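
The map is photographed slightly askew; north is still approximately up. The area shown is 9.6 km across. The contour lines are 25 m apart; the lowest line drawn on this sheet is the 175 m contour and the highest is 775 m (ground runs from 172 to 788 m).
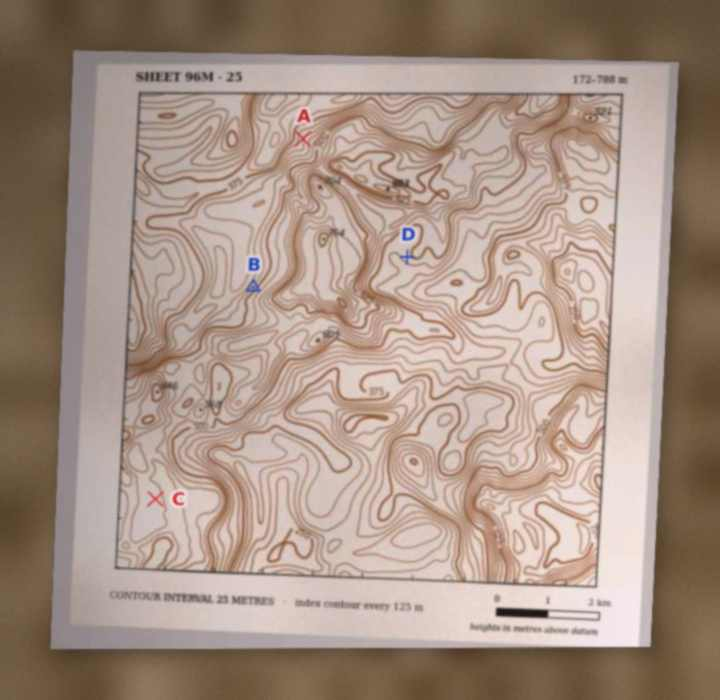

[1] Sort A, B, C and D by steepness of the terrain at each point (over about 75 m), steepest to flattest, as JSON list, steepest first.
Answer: ["B", "A", "D", "C"]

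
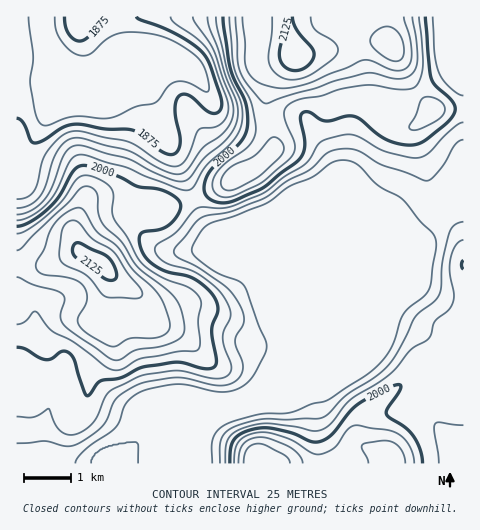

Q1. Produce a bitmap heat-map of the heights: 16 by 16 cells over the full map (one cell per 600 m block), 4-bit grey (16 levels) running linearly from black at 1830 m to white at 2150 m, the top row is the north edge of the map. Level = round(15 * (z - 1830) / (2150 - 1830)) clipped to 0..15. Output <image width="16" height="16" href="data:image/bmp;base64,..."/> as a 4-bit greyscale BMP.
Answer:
<image width="16" height="16" href="data:image/bmp;base64,Qk32AAAAAAAAAHYAAAAoAAAAEAAAABAAAAABAAQAAAAAAIAAAAATCwAAEwsAABAAAAAAAAAAAAAAABEREQAiIiIAMzMzAERERABVVVUAZmZmAHd3dwCIiIgAmZmZAKqqqgC7u7sAzMzMAN3d3QDu7u4A////AFVTNEe7maqHd3UzNGZnmHd3hkREQ0V4d4iJh4dTM0aHiby7l1MzNHeazMuXQzM0V6vNyYVDMzNHve2WQzMzM0acyohUMzMzRUi5iHh0M0RVNodkarhUVmUkVDJGmoZ4hhEREjSZiImYEAABFby6mpcQEAAXzuzMlhEhEkjN3M2W"/>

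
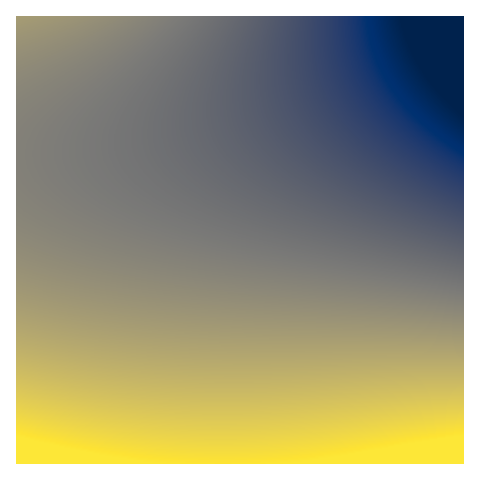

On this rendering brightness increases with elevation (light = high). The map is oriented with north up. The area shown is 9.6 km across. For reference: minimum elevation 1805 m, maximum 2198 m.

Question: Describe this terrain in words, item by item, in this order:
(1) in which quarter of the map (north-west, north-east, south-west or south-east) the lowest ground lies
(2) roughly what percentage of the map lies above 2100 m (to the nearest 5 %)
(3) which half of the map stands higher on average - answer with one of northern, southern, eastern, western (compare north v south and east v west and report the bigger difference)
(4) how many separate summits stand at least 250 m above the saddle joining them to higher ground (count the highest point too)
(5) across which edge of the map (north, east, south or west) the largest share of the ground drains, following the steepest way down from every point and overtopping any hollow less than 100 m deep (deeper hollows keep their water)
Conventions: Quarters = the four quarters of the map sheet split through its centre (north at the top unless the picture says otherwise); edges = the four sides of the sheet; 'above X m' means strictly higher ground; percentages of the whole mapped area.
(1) The lowest point lies in the north-east quarter of the map.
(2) About 20 % of the map lies above 2100 m.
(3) On average the southern half of the map is the higher ground.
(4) Counting only tops that stand 250 m proud, the map has 1 summit.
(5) The largest share of the runoff leaves by the northern edge.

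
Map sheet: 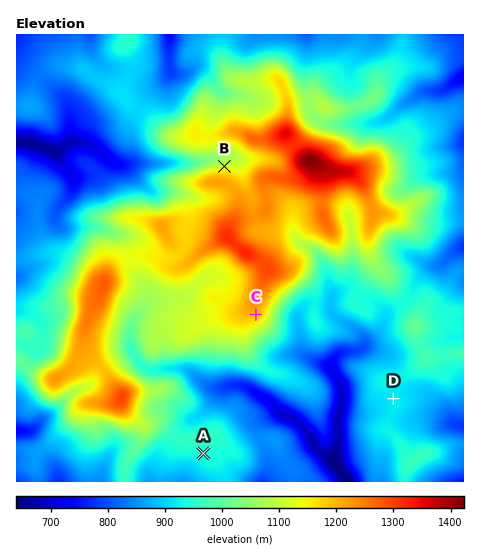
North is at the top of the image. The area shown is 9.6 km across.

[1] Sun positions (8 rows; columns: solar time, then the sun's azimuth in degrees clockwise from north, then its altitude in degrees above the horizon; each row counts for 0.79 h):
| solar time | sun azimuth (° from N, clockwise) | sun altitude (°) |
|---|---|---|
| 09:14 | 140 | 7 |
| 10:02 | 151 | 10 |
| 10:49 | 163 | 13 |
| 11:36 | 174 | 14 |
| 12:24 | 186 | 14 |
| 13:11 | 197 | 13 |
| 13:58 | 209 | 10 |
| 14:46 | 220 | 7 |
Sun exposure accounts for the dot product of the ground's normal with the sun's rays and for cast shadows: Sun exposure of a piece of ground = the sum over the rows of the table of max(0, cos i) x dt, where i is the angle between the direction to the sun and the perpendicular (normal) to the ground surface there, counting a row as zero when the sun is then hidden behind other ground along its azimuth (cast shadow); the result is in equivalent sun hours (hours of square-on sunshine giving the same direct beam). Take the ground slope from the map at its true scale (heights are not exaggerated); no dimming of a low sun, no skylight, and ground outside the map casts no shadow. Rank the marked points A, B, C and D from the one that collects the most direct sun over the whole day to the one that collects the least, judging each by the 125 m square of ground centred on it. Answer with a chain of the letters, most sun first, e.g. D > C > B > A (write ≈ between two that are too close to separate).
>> C > A > D > B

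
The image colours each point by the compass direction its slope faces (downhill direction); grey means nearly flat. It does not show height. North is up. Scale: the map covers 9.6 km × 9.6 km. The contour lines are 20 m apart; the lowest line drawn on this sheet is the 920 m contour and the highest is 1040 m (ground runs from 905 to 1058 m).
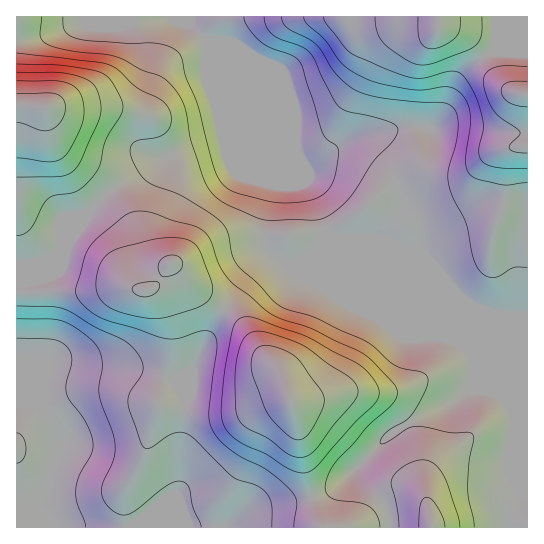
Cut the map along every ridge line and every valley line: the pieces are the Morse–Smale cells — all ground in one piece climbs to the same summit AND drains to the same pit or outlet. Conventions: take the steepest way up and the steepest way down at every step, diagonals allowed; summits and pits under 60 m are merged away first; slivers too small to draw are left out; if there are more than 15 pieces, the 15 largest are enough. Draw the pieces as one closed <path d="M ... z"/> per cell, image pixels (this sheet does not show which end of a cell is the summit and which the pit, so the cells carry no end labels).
<path d="M207 41l-2 34 12 32 6 32-33 9-39 16-45 31-41 42-11 19-15 7-23 3 0 261 511 1 1-211-26-1-24-5-127-54-27-24-8-31-13-27-24-60z"/><path d="M527 16l-336 0-2 7 87 88 40 91 8 31 27 24 127 54 24 5 25 0z"/><path d="M190 16l-23 0-25 4-56 1-41 15-29 3 1 226 22-2 15-7 11-19 41-42 45-31 39-16 33-9-6-32-12-32 2-33-16-16z"/><path d="M166 16l-149 0-1 22 23-1 47-16 56-1z"/>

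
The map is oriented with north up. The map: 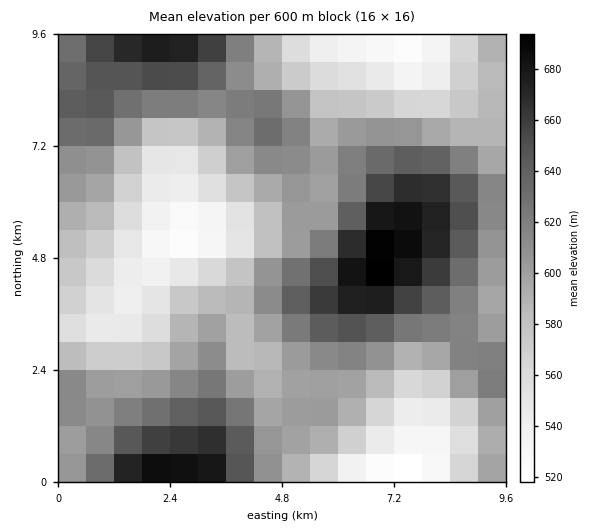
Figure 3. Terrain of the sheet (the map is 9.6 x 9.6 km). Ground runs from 515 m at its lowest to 695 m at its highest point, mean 600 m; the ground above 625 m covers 25.4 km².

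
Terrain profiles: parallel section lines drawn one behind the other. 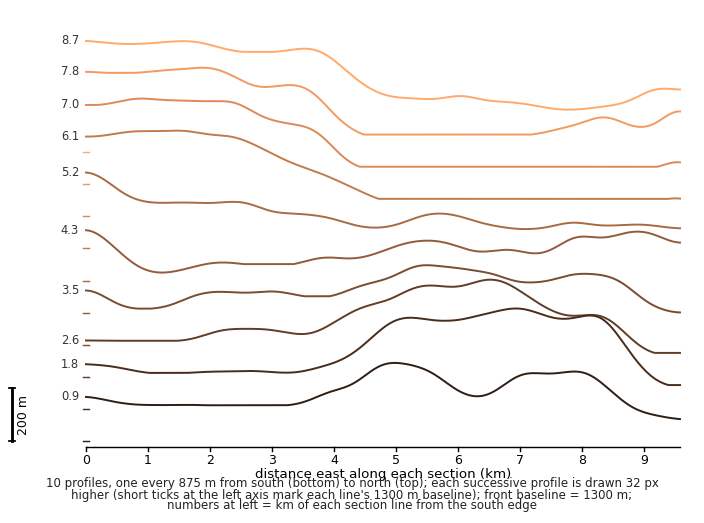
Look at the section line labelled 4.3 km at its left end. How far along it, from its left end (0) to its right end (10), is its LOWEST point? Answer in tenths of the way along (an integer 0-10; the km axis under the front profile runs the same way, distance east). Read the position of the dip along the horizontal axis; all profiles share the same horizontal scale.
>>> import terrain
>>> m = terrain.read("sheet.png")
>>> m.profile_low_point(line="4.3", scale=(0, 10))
1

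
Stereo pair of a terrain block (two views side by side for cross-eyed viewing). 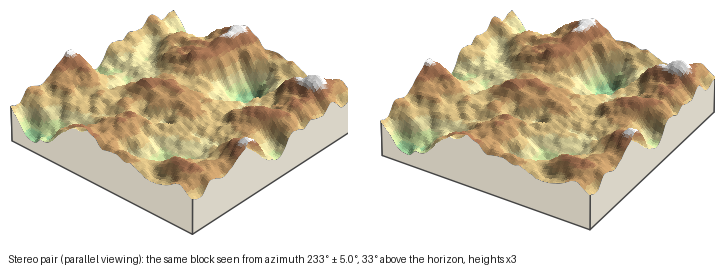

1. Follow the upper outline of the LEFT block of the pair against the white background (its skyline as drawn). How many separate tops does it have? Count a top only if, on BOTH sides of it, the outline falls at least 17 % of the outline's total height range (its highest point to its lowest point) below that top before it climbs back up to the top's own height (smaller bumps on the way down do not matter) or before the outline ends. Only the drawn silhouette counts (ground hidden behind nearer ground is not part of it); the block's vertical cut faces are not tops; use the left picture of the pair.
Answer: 2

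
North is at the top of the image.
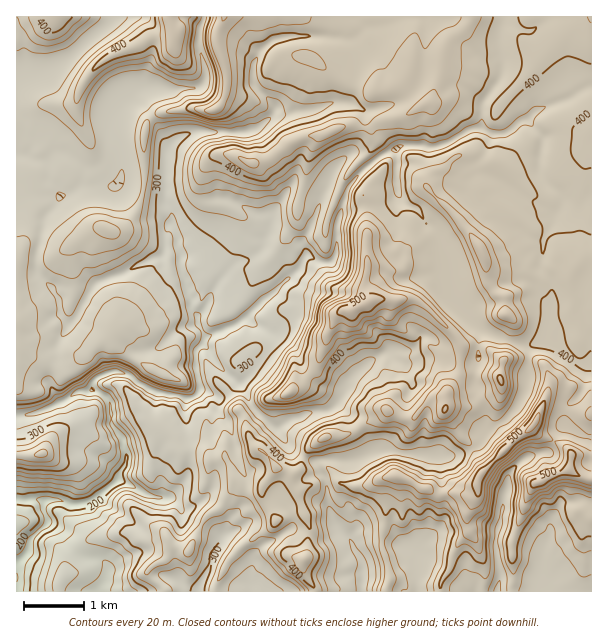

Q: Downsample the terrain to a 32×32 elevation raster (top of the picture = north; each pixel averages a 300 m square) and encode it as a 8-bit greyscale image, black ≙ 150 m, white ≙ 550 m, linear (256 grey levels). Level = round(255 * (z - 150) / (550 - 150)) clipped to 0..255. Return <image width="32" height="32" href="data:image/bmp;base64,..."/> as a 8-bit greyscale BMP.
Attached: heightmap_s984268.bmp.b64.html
<image width="32" height="32" href="data:image/bmp;base64,Qk02CAAAAAAAADYEAAAoAAAAIAAAACAAAAABAAgAAAAAAAAEAAATCwAAEwsAAAABAAAAAAAAAAAAAAEBAQACAgIAAwMDAAQEBAAFBQUABgYGAAcHBwAICAgACQkJAAoKCgALCwsADAwMAA0NDQAODg4ADw8PABAQEAAREREAEhISABMTEwAUFBQAFRUVABYWFgAXFxcAGBgYABkZGQAaGhoAGxsbABwcHAAdHR0AHh4eAB8fHwAgICAAISEhACIiIgAjIyMAJCQkACUlJQAmJiYAJycnACgoKAApKSkAKioqACsrKwAsLCwALS0tAC4uLgAvLy8AMDAwADExMQAyMjIAMzMzADQ0NAA1NTUANjY2ADc3NwA4ODgAOTk5ADo6OgA7OzsAPDw8AD09PQA+Pj4APz8/AEBAQABBQUEAQkJCAENDQwBEREQARUVFAEZGRgBHR0cASEhIAElJSQBKSkoAS0tLAExMTABNTU0ATk5OAE9PTwBQUFAAUVFRAFJSUgBTU1MAVFRUAFVVVQBWVlYAV1dXAFhYWABZWVkAWlpaAFtbWwBcXFwAXV1dAF5eXgBfX18AYGBgAGFhYQBiYmIAY2NjAGRkZABlZWUAZmZmAGdnZwBoaGgAaWlpAGpqagBra2sAbGxsAG1tbQBubm4Ab29vAHBwcABxcXEAcnJyAHNzcwB0dHQAdXV1AHZ2dgB3d3cAeHh4AHl5eQB6enoAe3t7AHx8fAB9fX0Afn5+AH9/fwCAgIAAgYGBAIKCggCDg4MAhISEAIWFhQCGhoYAh4eHAIiIiACJiYkAioqKAIuLiwCMjIwAjY2NAI6OjgCPj48AkJCQAJGRkQCSkpIAk5OTAJSUlACVlZUAlpaWAJeXlwCYmJgAmZmZAJqamgCbm5sAnJycAJ2dnQCenp4An5+fAKCgoAChoaEAoqKiAKOjowCkpKQApaWlAKampgCnp6cAqKioAKmpqQCqqqoAq6urAKysrACtra0Arq6uAK+vrwCwsLAAsbGxALKysgCzs7MAtLS0ALW1tQC2trYAt7e3ALi4uAC5ubkAurq6ALu7uwC8vLwAvb29AL6+vgC/v78AwMDAAMHBwQDCwsIAw8PDAMTExADFxcUAxsbGAMfHxwDIyMgAycnJAMrKygDLy8sAzMzMAM3NzQDOzs4Az8/PANDQ0ADR0dEA0tLSANPT0wDU1NQA1dXVANbW1gDX19cA2NjYANnZ2QDa2toA29vbANzc3ADd3d0A3t7eAN/f3wDg4OAA4eHhAOLi4gDj4+MA5OTkAOXl5QDm5uYA5+fnAOjo6ADp6ekA6urqAOvr6wDs7OwA7e3tAO7u7gDv7+8A8PDwAPHx8QDy8vIA8/PzAPT09AD19fUA9vb2APf39wD4+PgA+fn5APr6+gD7+/sA/Pz8AP39/QD+/v4A////ABU1SUA3PVluamNjc2pqb4OagHJukomCmJGOg4mAfX+BEi1FRDw9WXV0dmV1cnCHqaSBcW6OhICPnJqMlYV/g4sVJzxCRExda36Ebmd9fZGioH9veY+BgIqnro6gioKJlicZKjxGWGNtc2x0Z3GGlpWYdnJ/lY6Hi6y7kJ6XhpKkJhchIy9GXVlVWXN6eoucnZZ7gYueoaGlvsudmbKVnaoiHiQtIC49P0VZbX6Hmpuil4uYpq+2wr/L3KqWy72stE1RU04+IjhVWF50gIiZp6aWkpelwcWyqLXYxJ3J29rZeX9qV0o1NV1laXiDiKSfk5eRjo6XmZKQmLXUw6271tFjcmlYUjVCZWpocHyNnH+FqLGlmJaioJ2qqrTX1sfDvE1UXFlQN1lqaWFrcIt+dXiFlZ2ruby8x8CurLHcz7m/YlVFSUY+Y1xWTFlmeoSfnI2Di6q+s7/Wzba9srfVu714bGVLN09RUWRgTF9bc5m3qY+Bk6GiqsjGtMzCqcq+sXt1dXVbSmJ4dlpQV19geKGxoImFkJGes7qyycSqvKugfndzeXx7d3BuW0hZX2Bjg7C3n5SNkaCuvLG5tqSin6F/d25yfYF9d2lXSU5VWFxqo8vGt6mqp7e5pai0p56gon92bWx4f3x0alNOWVRUX2SKz+PbzsC+uqOiucapn6GjfHNvb253dWxjUFNZXVdXZHumx9/YzbukoKe7uaWfo6N7cHd3bGdnZF1RWVpeYVxaboar0cOzp6Ghsb6upaKmpHx3g4KBeWpeV1NbXV9jZWBjbJjNu7GnoaO9wKykoqalenWDio6PgGhUVl5hZWRpa3R5mMazq6ehqsW1p6OgoqJ0cHiFkY6DaFNcZGdraGl+en+Uuaqko6S5s6mmo52dnXFwb3R3dHlpV2ZxcG9wboV+hI2poZultLGop6SgnZqccXBubm5scW1bc4F+h4+FgoSCjaaemrSxqKelo6CbnJ1xb3Bwb21xcVx3k5mqsqOSkoOPkp2YrK2qp6aknZuen3BwcXR0bXZ1XG2QpKmosKypl46cko+VmKWnoqCcmZ+gcnN1fnVtd31lY215eH6YrbW4rKqoo6GhlpWTlJiZn6F0d36Ic21ygImOpKiShICOlaKnpq+2t7Smmp2akpidn3R4gZB3bm5yeYiWtqWQi5aamZ2ssLG3ua2fm6CalpaacnJ3j4x3cnOAiIS0pZWhpaipp6uxs7G1raabnaCcmZl0dHR8mJiPjaumj7ulmamsrKqkpaqxsLSvppyboaGen3+KhXd7kaKku6uevqqeoKWmpKKjpqytsa+nnJyho6Omi5+ii3h4iJ2+sJzBtbCsqqilo6Kjpqipra2enKChpKk="/>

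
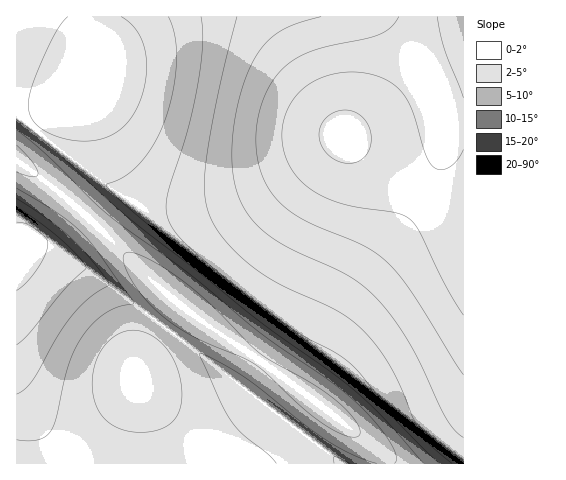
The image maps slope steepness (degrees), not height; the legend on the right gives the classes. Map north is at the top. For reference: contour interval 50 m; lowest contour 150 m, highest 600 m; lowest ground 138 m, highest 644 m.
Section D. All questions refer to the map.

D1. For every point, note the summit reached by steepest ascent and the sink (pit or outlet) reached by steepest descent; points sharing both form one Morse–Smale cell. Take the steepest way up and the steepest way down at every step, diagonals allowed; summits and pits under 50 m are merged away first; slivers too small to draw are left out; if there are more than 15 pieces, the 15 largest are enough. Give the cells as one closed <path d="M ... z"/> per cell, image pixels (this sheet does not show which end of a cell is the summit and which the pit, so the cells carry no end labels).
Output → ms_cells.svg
<path d="M379 16l-362 0-1 144 61 47 95 91 42 32 64 43 92 70 11 10 4 11 78 0 1-339-15-2-5-4-4-17-13-26-18-26z"/><path d="M41 247l-14 1-11 4 0 136 18 31 41 45 132 0-1-8-9-12-44-42-18-24 0-7 6-11 23-33-94-68-15-9z"/><path d="M165 328l-4 2-20 30-6 11 0 7 18 24 44 42 8 10 3 10 132-1z"/><path d="M18 161l-2 0 0 90 25-4 23 8 100 71 14-18 1-4-25-21-77-76z"/><path d="M180 304l-16 22 2 3 175 135 44-1-4-10-11-10-92-70-64-43z"/><path d="M463 16l-83 1 29 33 18 26 13 26 4 17 10 5 10 0z"/><path d="M17 388l-1 75 58 1-40-45-14-22z"/>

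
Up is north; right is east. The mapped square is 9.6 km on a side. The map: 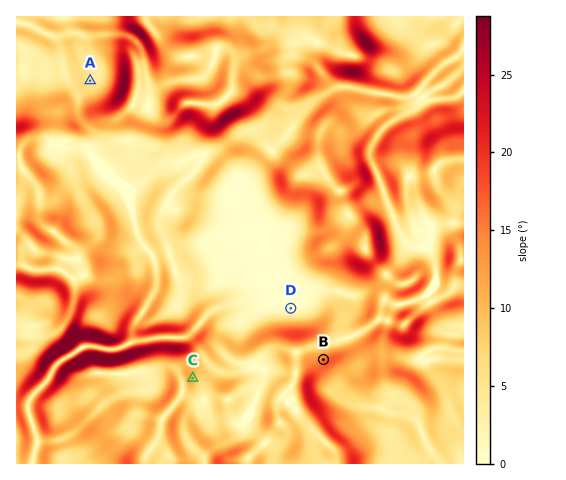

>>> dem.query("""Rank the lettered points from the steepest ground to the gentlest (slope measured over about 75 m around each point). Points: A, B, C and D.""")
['B', 'C', 'A', 'D']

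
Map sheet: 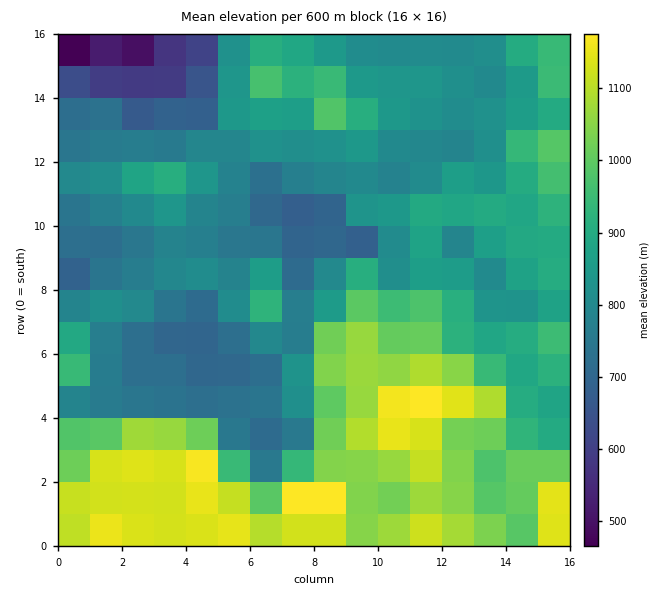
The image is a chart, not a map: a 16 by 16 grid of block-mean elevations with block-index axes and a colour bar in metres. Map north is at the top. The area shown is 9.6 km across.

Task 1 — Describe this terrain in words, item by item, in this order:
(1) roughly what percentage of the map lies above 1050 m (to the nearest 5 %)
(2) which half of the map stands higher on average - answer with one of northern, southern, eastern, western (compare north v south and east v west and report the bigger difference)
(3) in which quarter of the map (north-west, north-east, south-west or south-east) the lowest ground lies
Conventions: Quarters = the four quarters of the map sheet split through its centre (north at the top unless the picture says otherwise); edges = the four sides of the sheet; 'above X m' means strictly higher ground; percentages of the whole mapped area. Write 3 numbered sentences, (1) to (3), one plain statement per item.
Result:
(1) Ground above 1050 m makes up about 20 % of the sheet.
(2) The southern half stands higher on average than the northern half.
(3) Look to the north-west quarter for the lowest ground.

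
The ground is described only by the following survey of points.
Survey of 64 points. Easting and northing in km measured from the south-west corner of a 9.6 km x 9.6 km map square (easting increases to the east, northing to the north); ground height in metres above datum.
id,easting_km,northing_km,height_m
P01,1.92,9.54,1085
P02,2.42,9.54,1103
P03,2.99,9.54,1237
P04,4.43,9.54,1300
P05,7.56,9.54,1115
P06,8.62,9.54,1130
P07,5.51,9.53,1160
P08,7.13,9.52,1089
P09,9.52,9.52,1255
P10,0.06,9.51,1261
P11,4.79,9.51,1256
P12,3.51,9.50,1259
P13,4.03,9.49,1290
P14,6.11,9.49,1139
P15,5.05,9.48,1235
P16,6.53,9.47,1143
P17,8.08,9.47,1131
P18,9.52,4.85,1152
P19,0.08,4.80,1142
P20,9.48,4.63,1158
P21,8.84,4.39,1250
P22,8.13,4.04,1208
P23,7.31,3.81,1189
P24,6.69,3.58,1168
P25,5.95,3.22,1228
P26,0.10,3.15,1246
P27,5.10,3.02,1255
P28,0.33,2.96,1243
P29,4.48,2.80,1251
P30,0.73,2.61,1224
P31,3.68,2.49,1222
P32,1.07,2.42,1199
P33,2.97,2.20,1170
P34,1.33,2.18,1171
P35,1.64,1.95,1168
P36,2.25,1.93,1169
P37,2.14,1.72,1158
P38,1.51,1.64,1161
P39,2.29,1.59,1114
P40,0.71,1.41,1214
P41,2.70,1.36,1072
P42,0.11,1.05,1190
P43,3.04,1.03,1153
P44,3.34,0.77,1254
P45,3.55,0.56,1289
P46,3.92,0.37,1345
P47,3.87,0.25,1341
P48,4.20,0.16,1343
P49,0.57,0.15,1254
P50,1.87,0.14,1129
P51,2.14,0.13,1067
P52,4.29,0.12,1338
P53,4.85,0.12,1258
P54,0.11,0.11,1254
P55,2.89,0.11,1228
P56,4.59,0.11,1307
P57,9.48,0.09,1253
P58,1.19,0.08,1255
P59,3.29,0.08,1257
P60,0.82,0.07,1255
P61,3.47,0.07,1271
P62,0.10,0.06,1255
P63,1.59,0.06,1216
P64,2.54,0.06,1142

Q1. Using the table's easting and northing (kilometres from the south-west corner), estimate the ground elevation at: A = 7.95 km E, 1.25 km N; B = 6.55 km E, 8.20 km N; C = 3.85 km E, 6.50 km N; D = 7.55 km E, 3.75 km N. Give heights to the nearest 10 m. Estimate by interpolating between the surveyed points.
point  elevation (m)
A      1200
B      1160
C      1240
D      1190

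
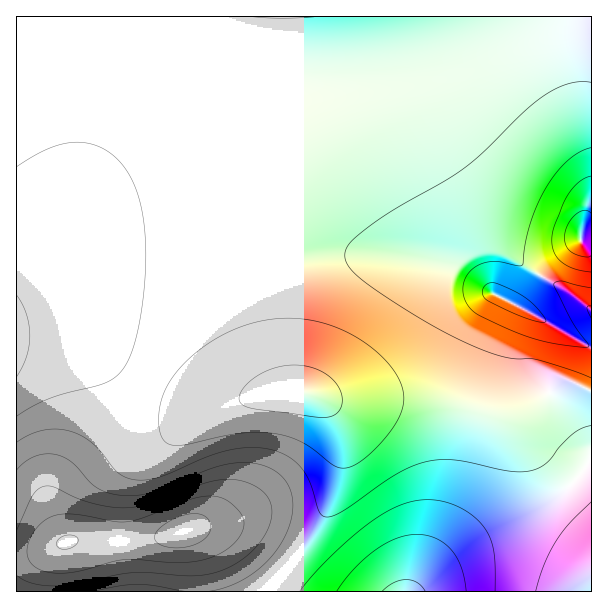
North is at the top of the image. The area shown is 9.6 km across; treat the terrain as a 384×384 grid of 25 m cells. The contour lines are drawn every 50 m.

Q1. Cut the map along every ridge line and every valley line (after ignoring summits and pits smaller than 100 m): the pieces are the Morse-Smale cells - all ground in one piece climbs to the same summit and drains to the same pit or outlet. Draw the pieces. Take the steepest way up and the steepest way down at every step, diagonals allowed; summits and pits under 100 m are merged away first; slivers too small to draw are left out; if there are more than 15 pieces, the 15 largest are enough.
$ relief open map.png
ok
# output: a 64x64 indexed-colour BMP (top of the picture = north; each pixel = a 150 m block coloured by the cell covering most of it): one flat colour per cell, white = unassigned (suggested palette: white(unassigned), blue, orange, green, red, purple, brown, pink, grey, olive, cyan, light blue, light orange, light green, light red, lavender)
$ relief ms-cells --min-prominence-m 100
<image width="64" height="64" href="data:image/bmp;base64,Qk12CAAAAAAAAHYAAAAoAAAAQAAAAEAAAAABAAQAAAAAAAAIAAATCwAAEwsAABAAAAAAAAAA////ALR3HwAOf/8ALKAsACgn1gC9Z5QAS1aMAMJ34wB/f38AIr28AM++FwDox64AeLv/AIrfmACWmP8A1bDFACIiIiIiIiIiIiIiIiIiMzMzMzMzMzMzMzMzMzMzMzMzIiIiIiIiIiIiIiIiIiIjMzMzMzMzMzMzMzMzMzMzMzMiIiIiIiIiIiIiIiIiIiIzMzMzMzMzMzMzMzMzMzMzMyIiIiIiIiIiIiIiIiIiIiMzMzMzMzMzMzMzMzMzMzMzIiIiIiIiIiIiIiIiIiIiIjMzMzMzMzMzMzMzMzMzMzMiIiIiIiIiIiIiIiIiIiIiMzMzMzMzMzMzMzMzMzMzMyIiIiIiIiIiIiIiIiIiIiIjMzMzMzMzMzMzMzMzMzMzIiIiIiIiIiIiIiIiIiIiIiIzMzMzMzMzMzMzMzMzMzMiIiIiIiIiIiIiIiIiIiIiIjMzMzMzMzMzMzMzMzMzMyIiIiIiIiIiIiIiIiIiIiIiIzMzMzMzMzMzMzMzMzMzIiIiIiIiIiIiIiIiIiIiIiIjMzMzMzMzMzMzMzMzMzUiIiIiIiIiIiIiIiIiIiIiIiMzMzMzMzMzMzMzMzMzVSIiIiIiIiIiIiIiIiIiIiIiIjMzMzMzMzMzMzMzMzVVIiIiIiIiIiIiIiIiIiIiIiIiMzMzMzMzMzMzMzMzVVUiIiIiIiIiIiIiIiIiIiIiIiIzMzMzMzMzMzMzMzVVVSIiIiIiIiIiIiIiIiIiIiIiIjMzMzMzMzMzMzMzVVVVIiIiIiIiIiIiIiIiIiIiIiIiMzMzMzMzMzMzMzVVVVUiIiIiIiIiIiIiIiIiIiIiIiIzMzMzMzMzMzMzVVVVVSIiIiIiIiIiIiIiIiIiIiIiIjMzMzMzMzMzMzVVVVVVIiIiIiIiIiIiIiIiIiIiIiIjMzMzMzMzMzM1VVVVVVUiIiIiIiIiIiIiIiIiIiIiIiMzMzMzMzMzERERVVVVVSIiIiIiIiIiIiEREREiIiIiERERERERERERERERVVVVIiIiIiIiIiIhERERERERERERERERERERERERERERVVEiIiIiIiIiIhERERERERERERERERERERERERERERERESIiIiIiIiIRERERERERERERERERERERERERERERERERIiIiIiIiEREREREREREREREREREREREREREREREREREiIiIiIhERERERERERERERERERERERERERERERERERESIiIiIREREREREREREREREREREREREREREREREREREREREREREREREREREREREREREREREREREREREREREREREREREREREREREREREREREREREREREREREREREREREREREREREREREREREREREREREREREREREREREREREREREREREREREREREREREREREREREREREREREREREREREREREREREREREREREREREREREREREREREREREREREREREREREREREREREREREREREREREREREREREREREREREREREREREREREREREREREREREREREREREREREREREREREREREREREREREREREREREREREREREREREREREREREREREREUERERERERERERERERERERERERERERERERERERERERERRBERERERERERERERERERERERERERERERERERERERERFEQREREREREREREREREREREREREREREREREREREREREUREERERERERERERERERERERERERERERERERERERERERREQRERERERERERERERERERERERERERERERERERERERFEREEREREREREREREREREREREREREREREREREREREREURERBERERERERERERERERERERERERERERERERERERERREREQRERERERERERERERERERERERERERERERERERERFERERBEREREREREREREREREREREREREREREREREREREUREREQRERERERERERERERERERERERERERERERERERERREREREERERERERERERERERERERERERERERERERERERFERERERBEREREREREREREREREREREREREREREREREREUREREREERERERERERERERERERERERERERERERERERERRERERERBERERERERERERERERERERERERERERERERERFEREREREQREREREREREREREREREREREREREREREREREURERERERBERERERERERERERERERERERERERERERERERREREREREQRERERERERERERERERERERERERERERERERFEREREREREEREREREREREREREREREREREREREREREREUREREREREQRERERERERERERERERERERERERERERERERREREREREREERERERERERERERERERERERERERERERERFEREREREREQREREREREREREREREREREREREREREREREUREREREREREERERERERERERERERERERERERERERERERREREREREREQRERERERERERERERERERERERERERERERFEREREREREREEREREREREREREREREREREREREREREREUREREREREREQRERERERERERERERERERERERERERERERREREREREREREERERERERERERERERERERERERERERERFEREREREREREQREREREREREREREREREREREREREREREURERERERERERBERERERERERERERERERERERERERERER"/>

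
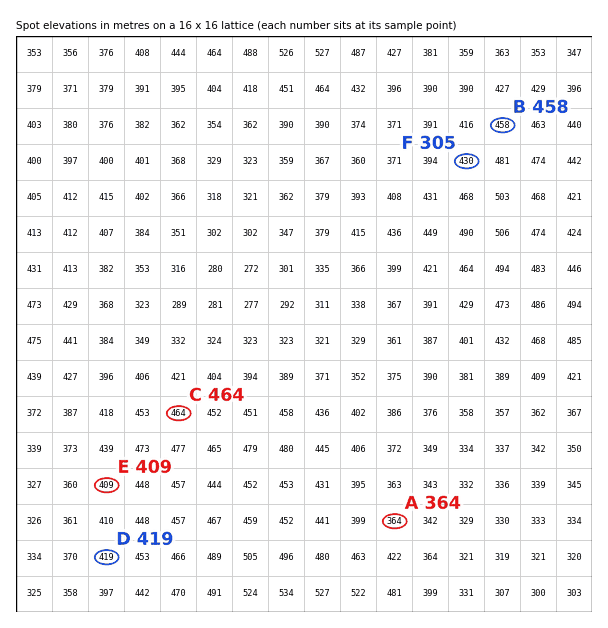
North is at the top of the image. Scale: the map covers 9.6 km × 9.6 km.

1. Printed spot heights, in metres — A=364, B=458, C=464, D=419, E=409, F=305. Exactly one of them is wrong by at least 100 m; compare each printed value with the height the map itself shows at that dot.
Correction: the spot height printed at F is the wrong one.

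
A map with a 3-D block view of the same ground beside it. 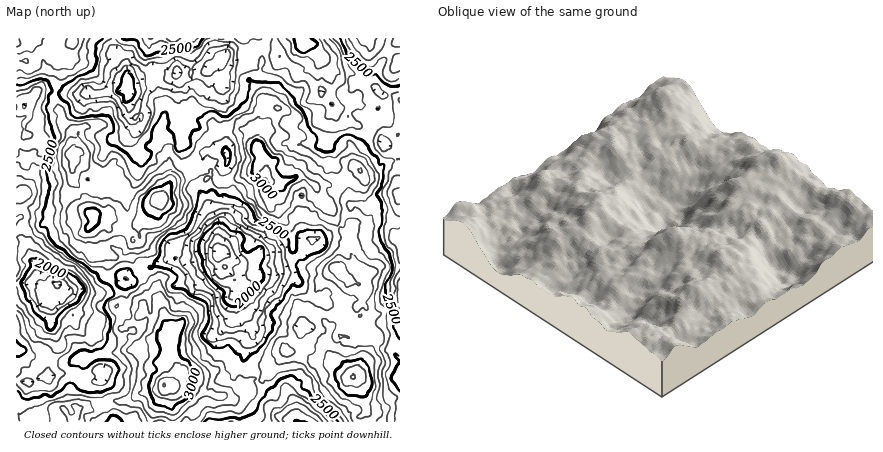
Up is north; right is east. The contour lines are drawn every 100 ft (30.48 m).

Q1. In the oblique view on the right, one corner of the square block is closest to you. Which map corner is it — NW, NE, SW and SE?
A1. NW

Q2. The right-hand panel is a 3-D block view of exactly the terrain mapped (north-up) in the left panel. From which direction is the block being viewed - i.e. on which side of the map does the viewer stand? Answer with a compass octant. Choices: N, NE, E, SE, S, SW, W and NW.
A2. NW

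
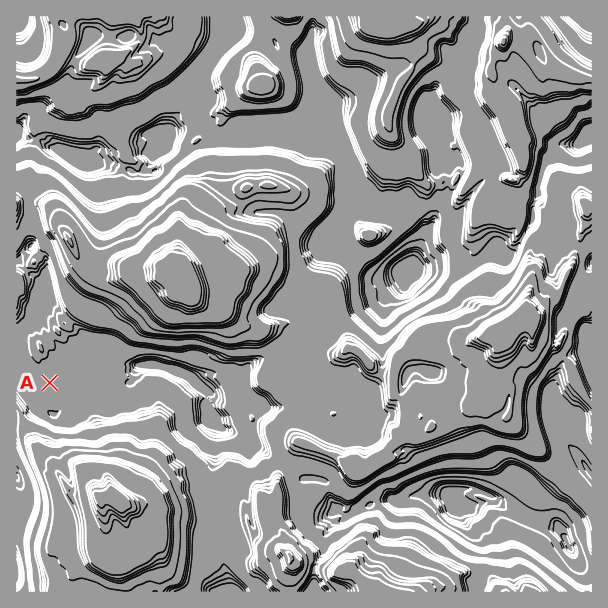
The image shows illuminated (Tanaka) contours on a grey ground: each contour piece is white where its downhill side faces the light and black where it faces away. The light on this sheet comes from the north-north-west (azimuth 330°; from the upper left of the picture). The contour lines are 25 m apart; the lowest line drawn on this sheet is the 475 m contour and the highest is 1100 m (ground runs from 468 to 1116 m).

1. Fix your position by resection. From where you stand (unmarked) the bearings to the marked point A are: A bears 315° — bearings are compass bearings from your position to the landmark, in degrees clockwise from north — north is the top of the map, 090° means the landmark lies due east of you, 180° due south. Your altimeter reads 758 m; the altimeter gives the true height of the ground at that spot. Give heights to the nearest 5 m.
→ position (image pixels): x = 93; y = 426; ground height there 760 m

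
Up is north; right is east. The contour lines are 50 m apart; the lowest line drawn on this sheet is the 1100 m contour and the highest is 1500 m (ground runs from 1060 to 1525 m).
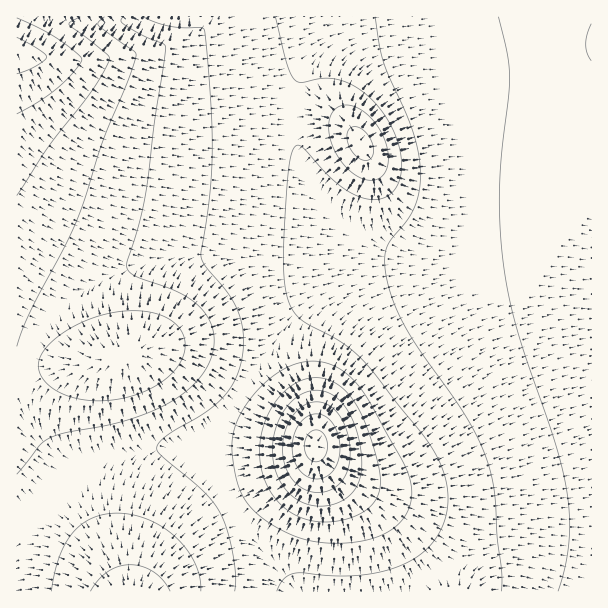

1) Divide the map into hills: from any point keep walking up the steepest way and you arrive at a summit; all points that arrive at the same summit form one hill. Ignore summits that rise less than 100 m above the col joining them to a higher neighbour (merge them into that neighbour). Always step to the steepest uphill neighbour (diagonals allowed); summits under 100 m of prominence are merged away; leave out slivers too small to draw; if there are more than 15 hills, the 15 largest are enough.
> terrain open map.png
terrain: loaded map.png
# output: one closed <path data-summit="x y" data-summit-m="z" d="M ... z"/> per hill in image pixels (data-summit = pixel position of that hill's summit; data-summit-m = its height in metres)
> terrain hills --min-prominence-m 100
<path data-summit="17 51" data-summit-m="1525" d="M492 16l-476 1 1 575 279 0-58-77-32-63-7-11 36-39 53-78 12-12 26-16 52-16 132-21 42-3 40 2 0-9-2-2-12-1-62 0-76 8-27 0-18-2-32-14-15-10-24-27-22-37-8-32 0-37 12-29 17-17 15-9 33-9 76-7z"/><path data-summit="315 446" data-summit-m="1518" d="M560 256l-63 4-96 16-41 8-46 18-14 10-12 12-53 78-36 39 7 11 32 63 21 30 38 47 116 0 36-24 22-10 26-8 25-2 70 10 0-298z"/><path data-summit="360 144" data-summit-m="1317" d="M548 16l-54 0-47 8-76 7-33 9-23 15-9 11-10 18-2 11-2 25 3 20 7 24 12 24 16 21 18 19 15 10 18 9 21 6 38 1 76-8 62 0 13 2 1-107-20-24-14-28-10-33z"/>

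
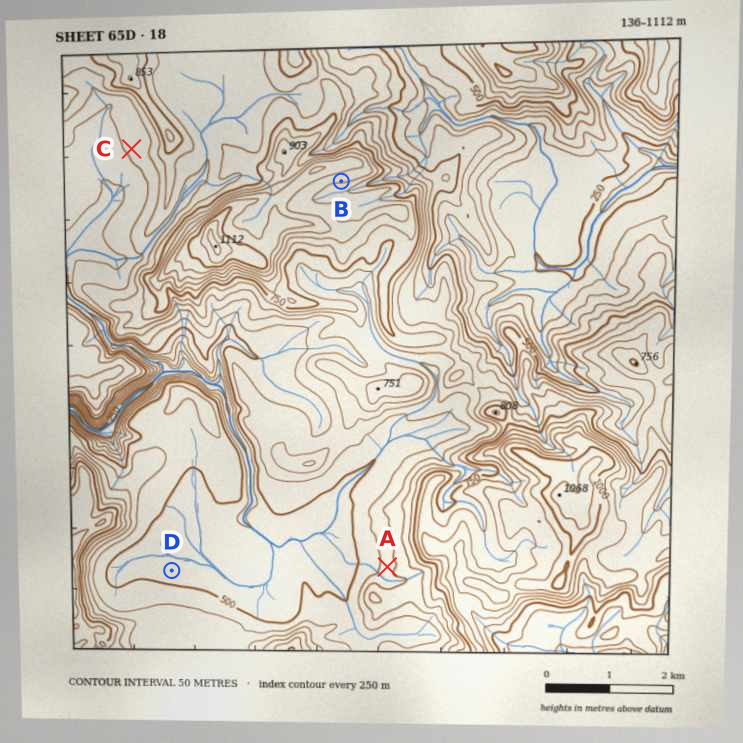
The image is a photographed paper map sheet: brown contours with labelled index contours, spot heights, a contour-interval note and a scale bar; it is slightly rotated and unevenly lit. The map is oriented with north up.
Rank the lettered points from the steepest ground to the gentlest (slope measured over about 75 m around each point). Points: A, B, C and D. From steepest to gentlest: B A C D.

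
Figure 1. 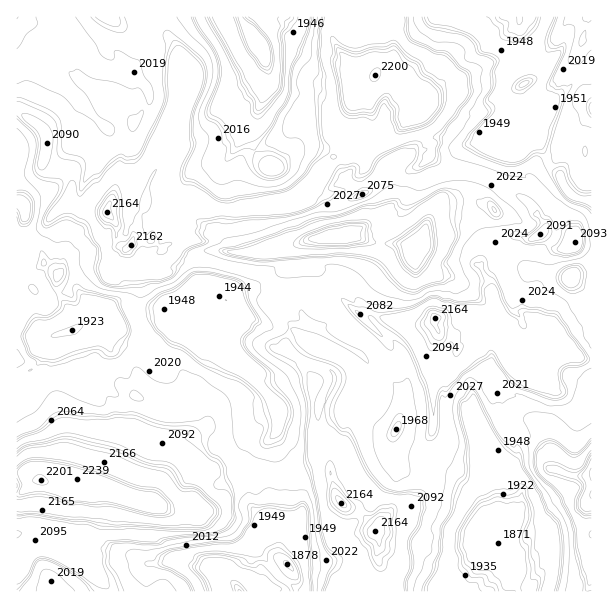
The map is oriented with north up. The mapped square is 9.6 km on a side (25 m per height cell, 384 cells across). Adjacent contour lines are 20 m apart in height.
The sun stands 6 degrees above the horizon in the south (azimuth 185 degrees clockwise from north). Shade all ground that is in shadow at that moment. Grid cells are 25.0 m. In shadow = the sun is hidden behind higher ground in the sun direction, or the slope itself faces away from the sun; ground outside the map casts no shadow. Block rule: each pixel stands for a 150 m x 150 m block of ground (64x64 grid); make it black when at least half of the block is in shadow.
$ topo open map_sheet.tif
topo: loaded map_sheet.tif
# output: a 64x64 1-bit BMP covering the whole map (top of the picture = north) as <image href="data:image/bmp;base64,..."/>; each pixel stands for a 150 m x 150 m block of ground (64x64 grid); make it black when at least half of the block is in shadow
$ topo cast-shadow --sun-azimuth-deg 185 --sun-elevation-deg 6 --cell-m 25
<image width="64" height="64" href="data:image/bmp;base64,Qk0+AgAAAAAAAD4AAAAoAAAAQAAAAEAAAAABAAEAAAAAAAACAAATCwAAEwsAAAIAAAAAAAAA////AAAAAAAAEBQAIBAMAAAQPAMgADwAADP8BjAAfAAAIfgMEAB4AAAAYAAAAHAAAAAAAAAAQAAAAAAAAAAAAAAAAAACAACAAAAAAAGAAAAAAAKAA8AAAAAAxgAN6AACgA//ABz8AAIgP/8AGfwAAAP//QAZ+AAP////ABv4AB////8AA+AAH///3hwHwAA////GDA5gQD////gMHiBAP////A4cAEA////8ABwAQB9///AQAAAAAX//wHAAAAAAf//B4AAAAAh//wfgWAAAAH/4D8D4AAAAf/A/gfAAAAF/8P8D5AAAA3/5/E+YAAAHf/HwbAAAAIcf8+AgMQQBHgeBgAAH/wP+AAAAAA//8/wIAAAAD//3/hwAAAAGf/9+PAAAAAD/7g4wAAD8Af+MAAAAA////7wAAAgAf///kAAAHwwH/7+AiMANCAD/D4P+wBgAAAAHnf7QAAAAAAMMN5hAA8AAAQB3GXAP/hYAAf8B8D//GwACnADgP/+AAAAYAPgf/4AYB4AH/A3/wAg/4AZ+AfDAAH/gAD4R8EAAP+AAHwP4AAAc4DgDBzgAAAAQeAGGPAAACAj4AYI8AAAICfAAAH4AAAGE4AAAfAADIMAAAAD8AAcgEAAACvwAj+AYAAAb+QYf/AgAAH/xD//8AAAAf/Ef//+AAAB/5Y///9AAAH/Cj///0A=="/>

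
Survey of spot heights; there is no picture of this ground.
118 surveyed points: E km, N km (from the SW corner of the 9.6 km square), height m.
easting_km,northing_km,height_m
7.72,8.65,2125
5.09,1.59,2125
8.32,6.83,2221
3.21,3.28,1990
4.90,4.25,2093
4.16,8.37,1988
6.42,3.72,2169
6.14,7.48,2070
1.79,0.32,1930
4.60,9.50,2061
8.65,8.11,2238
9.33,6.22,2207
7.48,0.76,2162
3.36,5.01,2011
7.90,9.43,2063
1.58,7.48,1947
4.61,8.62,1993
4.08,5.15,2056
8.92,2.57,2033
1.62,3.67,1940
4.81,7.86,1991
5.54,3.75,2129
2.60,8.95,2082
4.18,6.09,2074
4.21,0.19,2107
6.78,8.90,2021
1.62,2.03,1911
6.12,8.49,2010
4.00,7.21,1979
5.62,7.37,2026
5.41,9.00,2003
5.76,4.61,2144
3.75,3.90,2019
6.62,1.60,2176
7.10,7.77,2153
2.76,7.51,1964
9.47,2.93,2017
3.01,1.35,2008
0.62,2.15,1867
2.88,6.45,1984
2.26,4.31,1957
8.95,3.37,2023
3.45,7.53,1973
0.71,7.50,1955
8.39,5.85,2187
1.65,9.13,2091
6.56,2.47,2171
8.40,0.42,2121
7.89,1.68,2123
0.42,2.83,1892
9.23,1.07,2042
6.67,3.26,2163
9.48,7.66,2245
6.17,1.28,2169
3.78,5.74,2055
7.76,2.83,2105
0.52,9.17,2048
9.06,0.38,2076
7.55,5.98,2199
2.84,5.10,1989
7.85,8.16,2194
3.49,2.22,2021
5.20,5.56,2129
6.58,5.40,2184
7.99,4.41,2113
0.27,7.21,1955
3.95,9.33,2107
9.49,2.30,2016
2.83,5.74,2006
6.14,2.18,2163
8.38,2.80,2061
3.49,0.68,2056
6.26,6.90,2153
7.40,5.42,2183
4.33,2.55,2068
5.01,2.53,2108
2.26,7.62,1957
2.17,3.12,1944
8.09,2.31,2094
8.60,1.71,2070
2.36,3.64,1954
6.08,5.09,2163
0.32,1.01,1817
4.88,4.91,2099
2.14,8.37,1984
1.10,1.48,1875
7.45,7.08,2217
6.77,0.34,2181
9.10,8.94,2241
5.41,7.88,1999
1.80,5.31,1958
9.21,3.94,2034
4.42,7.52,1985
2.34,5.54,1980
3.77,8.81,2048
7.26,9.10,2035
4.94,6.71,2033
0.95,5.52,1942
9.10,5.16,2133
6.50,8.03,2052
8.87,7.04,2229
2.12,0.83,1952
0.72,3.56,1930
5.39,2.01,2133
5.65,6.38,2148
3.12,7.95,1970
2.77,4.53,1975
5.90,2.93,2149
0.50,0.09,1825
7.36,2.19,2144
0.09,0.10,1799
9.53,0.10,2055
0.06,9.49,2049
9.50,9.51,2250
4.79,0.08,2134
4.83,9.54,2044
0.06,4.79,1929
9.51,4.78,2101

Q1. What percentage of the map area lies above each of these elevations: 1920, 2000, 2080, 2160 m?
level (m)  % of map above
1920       94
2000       67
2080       43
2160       19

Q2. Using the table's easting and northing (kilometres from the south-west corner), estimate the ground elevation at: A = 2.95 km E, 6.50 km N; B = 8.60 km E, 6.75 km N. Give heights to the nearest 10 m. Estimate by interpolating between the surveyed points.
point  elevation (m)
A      1980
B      2220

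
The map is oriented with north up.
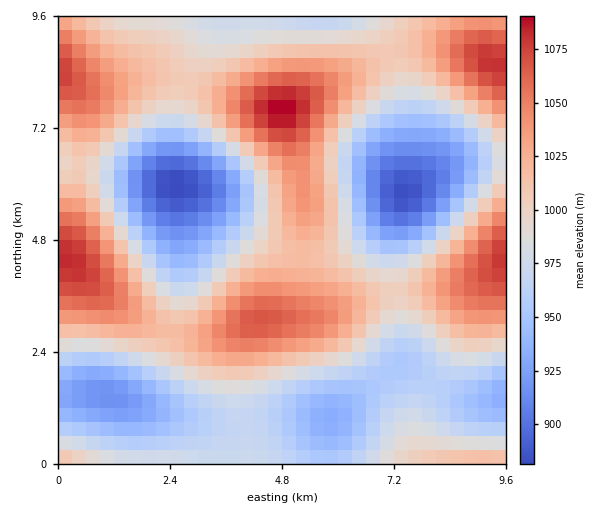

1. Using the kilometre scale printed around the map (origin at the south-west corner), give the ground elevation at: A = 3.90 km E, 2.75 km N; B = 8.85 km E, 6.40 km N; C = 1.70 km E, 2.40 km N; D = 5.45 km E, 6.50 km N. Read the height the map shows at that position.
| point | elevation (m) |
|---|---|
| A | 1060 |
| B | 935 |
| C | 990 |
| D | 1035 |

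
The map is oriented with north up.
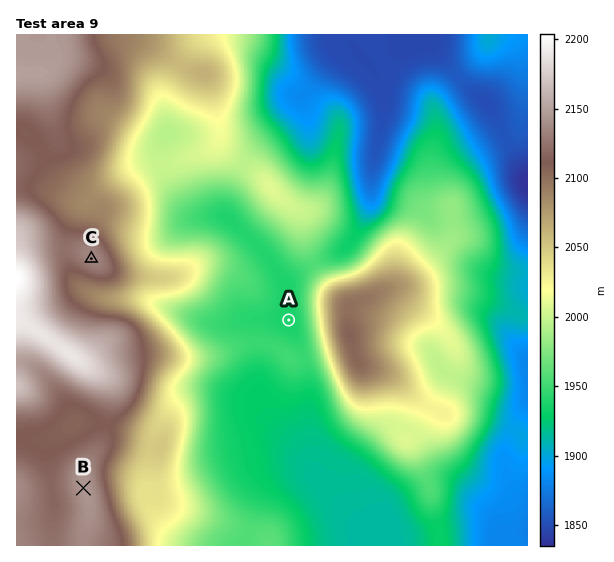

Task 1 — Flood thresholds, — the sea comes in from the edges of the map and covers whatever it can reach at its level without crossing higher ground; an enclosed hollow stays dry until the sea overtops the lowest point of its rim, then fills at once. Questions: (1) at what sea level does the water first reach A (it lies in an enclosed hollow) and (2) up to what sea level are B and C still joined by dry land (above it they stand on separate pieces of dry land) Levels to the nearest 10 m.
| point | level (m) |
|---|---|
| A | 1950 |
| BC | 2110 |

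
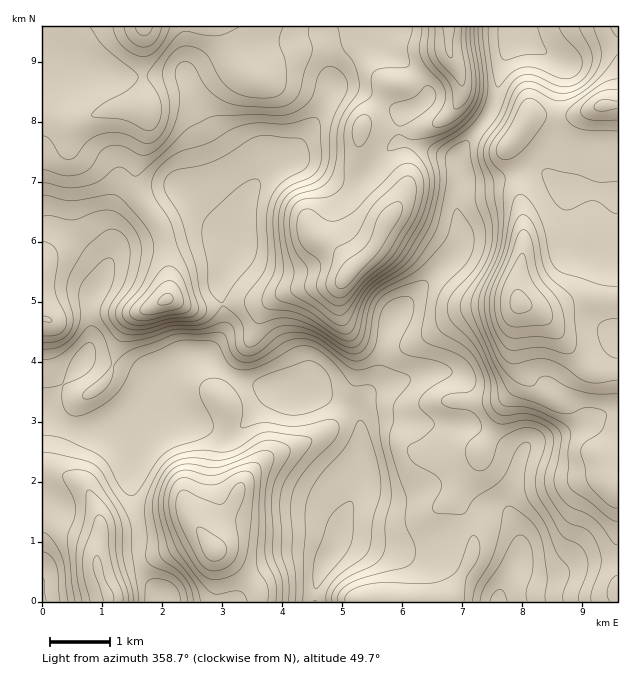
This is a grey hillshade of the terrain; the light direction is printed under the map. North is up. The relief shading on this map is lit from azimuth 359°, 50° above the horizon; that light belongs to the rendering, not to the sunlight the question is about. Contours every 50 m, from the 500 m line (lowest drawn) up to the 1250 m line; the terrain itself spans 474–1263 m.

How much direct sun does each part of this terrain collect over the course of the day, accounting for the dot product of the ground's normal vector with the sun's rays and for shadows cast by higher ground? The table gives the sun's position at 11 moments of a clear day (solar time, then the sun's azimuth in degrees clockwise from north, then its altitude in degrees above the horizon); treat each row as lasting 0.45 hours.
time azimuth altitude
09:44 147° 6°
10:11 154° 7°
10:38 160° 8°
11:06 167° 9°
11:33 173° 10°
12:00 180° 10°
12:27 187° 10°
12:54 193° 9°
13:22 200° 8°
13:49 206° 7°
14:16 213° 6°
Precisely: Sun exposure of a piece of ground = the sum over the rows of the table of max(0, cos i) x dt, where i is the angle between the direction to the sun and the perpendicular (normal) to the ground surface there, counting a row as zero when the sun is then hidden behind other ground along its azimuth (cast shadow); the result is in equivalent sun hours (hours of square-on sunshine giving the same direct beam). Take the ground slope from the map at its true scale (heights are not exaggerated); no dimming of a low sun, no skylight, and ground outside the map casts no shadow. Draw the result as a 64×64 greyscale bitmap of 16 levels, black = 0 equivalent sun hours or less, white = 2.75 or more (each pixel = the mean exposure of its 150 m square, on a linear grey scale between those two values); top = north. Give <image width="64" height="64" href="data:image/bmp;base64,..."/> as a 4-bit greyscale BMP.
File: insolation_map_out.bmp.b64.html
<image width="64" height="64" href="data:image/bmp;base64,Qk12CAAAAAAAAHYAAAAoAAAAQAAAAEAAAAABAAQAAAAAAAAIAAATCwAAEwsAABAAAAAAAAAAAAAAABEREQAiIiIAMzMzAERERABVVVUAZmZmAHd3dwCIiIgAmZmZAKqqqgC7u7sAzMzMAN3d3QDu7u4A////AERVVVRERFVVVmZlVUVVVVQzIjMzMzM0RVZVVERERERFRFZmQhI0Z4iIiIdkM0REIQAAAAAAARE1d3VDMzMiIjNERVVCEjabu6u7qGMiI0QhAAAAAAABETaIdUMzQzIiIlVVVUIiNqzMu8y5ZBESNDEAAAAAABIiNXiGQzRVQzIid2VDMiI0ebupmphkIiI0MhAAAAASMzM0Z3ZURFVVRESHZDIjMzNGiYdlVlVDM0RDIQAAATNEQzNFZmVFVmZVVXdTIiREMjV4hTEjRURERDMiEAAjRUREQzRWZlVnd2ZmZTIiNEQzRnhkERNFVEQzMyIhEkVVVVRDNFVndmeId3dDIiIjMzNXd1IRI0REMzMzMiIjRFVmVUQzRWeHd4iIiDMjMhESI1ZlMiI0VEMzMzMzIjMzRFVlVDNFaIiIiJmZMzRCABESRVMhIjVURERDMzMzIiMzNFVUREVniIiImZlEVUIAEREzMhERNFVURERERDMzNEQzNFVmZmZ3iIiZh1ZlQRERERIQAAASRVVVVVRERDNFVUQ0Vnd2VVZmd4dlZVMQEREQEQAAAAATVmZmVVRERFZmVURWd3ZURERFVUNDIAABEhEAAAAAAAFGd3dmVURFVmZVVVZ3ZVMyIzREMxAAAAESIQAAAAAAACVniHdlVFVmVVVVVWZVUyIjRVQzAAAAASIhEAAAAAAAATVniHZVVmVERERERVVUIiNEQzMAAAARIiIQAAAAAAAAASRoh2VWVDM0QzIjVmVDMzIhIgAAARIiIhEAAAAAAAAAACVmZVUyIiMzIRNoiHZlQyIjIiMzMiIiIRAAAAAAAAAAASRVVDIjM0QzRpu7u7qFQzM0V3dUMyIiEQAAAAAAAAAAAkVUREVWd3d4vN7v7JZUQ0VXmYZDMiIREQAAAAAAAAADVlRERWd4d3eaze25dmZlVURomGQzIiIiIhAAAAAAASVmUyIiMzMzNFiruXVomZllMRNnZUMyIiIhAAAAARIjRWZUMiEQAAEjV5h1RXm7qmZBACVVQzIiIhABERIjNERGd3ZUMhEAEkV4hlRWiZiHZlIRE1REMzMhATaIZlVERWiql3dlQzNFeJmHZ3iHZER3ZCIjVmVUQyIjat25dlVXrMuYeIh3d3iJmpiZmYZDM7qXVEV4mIZURFZ6zcuYd4ve7JdmeJmZmZiZmqqqhTMz7tuGVpvMupiZmGZ5q7u87//adURWeJmqmZmqqql0MzTd25h4rf/+7v/adEaKve///rhkMiRXiZmZmqqqp1M0RIiIiZq+/////+yWVorN///bhlQyIjV4iYiJqqqFQ0REQzRWd4rP///9uql3i83u3LqGZVMiNFZ3dniZh1M0VVUhEjQyIjWu/IVFd2Z6zd3Lu5h3ZUMzRFVVVWZUIjRWZiIjMyEAACRkIRI0M0ebvLvMuqqYZDMiIzRDMyERI0REMzREMRAAAAEiIiIRIkVniKvM3dunQhEREiIhEAARIRFERVVCIREAASMzIREREjMzR63//sljEAABEREQAAAAAEVWZUMiERABIzMyERIjQyIia+//24QhAAEREiEAAAERNFZlRDIiEAEjMzIiI0VmUyEmre3LljIRERESMhERIiMjRWVUMzMhESIzMyI0V4mFIQJZu7qXUyERERIzIiIzMyNFZlVERDMiIjNDM0RWiHUhATaJmYdUMiIiIjMiIzREM0VmVVVVVDIjNERERVZlQhERJHmal1QzMzMhIjMzNEREVmZWZmdkIjM0RERFVUMQARIkaJqWQzREMyASIjMzRFZmZmd3h0IiM0RERERDMRABESJGiYZDREVDEBIiMzMzd4iIiIh1IRI0REREMyIQARERERNndUNEVUMgEiMzMzOJmZmYh2MREkREREMyEAAAEREAAUZ1QzRERCASIzMzM5qqmZh2UyIjRVVERDEAAAASIQABJFVDMzRDERIzMzNEqqqZh2VURERVVVREMgAAABMyEAASRDMzREMRIjNEREWZmZh2Zmd2ZmZmVVQyEAAAE0MhAAEiIjRWZUMzNEREVYiId2ZmeZmHd3ZlVEMhAAAkVDIQABEiNWeZdVRERFVVZmZmZ3eKu5iId3ZVQzIQADRVQhAAEjNFVnmXZVVVVVVVVmZ4iZq7qIiHdmVEMyESRFZTIRJGdlQyNXh2VVVVVVVmeJmpmaqYd3d2ZlVUMiREVmVERovLhSABR3ZVZmd3VVZ4mqmYiHdmd4iIh3ZlQzM0VUREad7IMAAld2ZomqlENEZ4iHdmZmZnmqu7uodTIREzMyESa9tRARNVVWisyzMiI0RVVERVVmibzd3LmGMhABJEMhAWvHIRESMiI2iZMyIiIiMyI0RVeJq8y6mHUyEAA1d1MSSKchEQAAAAASIzMyIiIiESM0V4iZmYdmZDIhEleIZERWdiERAAAAAAAEMzMyIiIiIjRWd3dmVVVUQzM0RERFeIZUERAAAAAAAAREREREREQzRFZmVEMzRVVVVUMQATerlkMQAAAAAAAABEREVVZ3d2VVZlVDMjNFZmZmMQABWKqEMxAAAAAAAAAEVVVWd5qqmHd2VEMzMzRWZmUyESRnh1MiERAAAAAAABVVVWZ4m7uqmZdlREMzM0RVVEMzRERUQzMREQAAAAEiJVVVVmeJmZmZmGVVVURDM0REREQyI0REQyEREAASM0RVVVVVVWZmZ3d2ZVVVVVRERVREREM0RVVUIhEREiM0VV"/>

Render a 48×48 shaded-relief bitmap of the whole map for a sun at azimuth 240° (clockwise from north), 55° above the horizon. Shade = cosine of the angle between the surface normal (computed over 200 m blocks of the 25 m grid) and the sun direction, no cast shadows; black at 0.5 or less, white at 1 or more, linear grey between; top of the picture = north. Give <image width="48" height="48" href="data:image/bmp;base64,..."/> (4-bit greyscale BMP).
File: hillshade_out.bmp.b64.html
<image width="48" height="48" href="data:image/bmp;base64,Qk32BAAAAAAAAHYAAAAoAAAAMAAAADAAAAABAAQAAAAAAIAEAAATCwAAEwsAABAAAAAAAAAAAAAAABEREQAiIiIAMzMzAERERABVVVUAZmZmAHd3dwCIiIgAmZmZAKqqqgC7u7sAzMzMAN3d3QDu7u4A////AM3u2SA4zu67unITjLmHd3iJdVi7u8u8u93uxxBa3v66qWITe6h3d3iZh2iru8u8u97ttROc3v65h1IjaZiIiJmaqXeavMu8y97tpCa97v63ZTI0aaqaqqqqqoZ6vMzMzN3clCa97uyWVDNFeKq7u7uqqod5zdzMzMzMpTa97tp2ZDNWeKu8y7uqqod5zdzM3bu8pSbO7rh4dCNGeJu8y7uqqoiKze3M3avMkyfO7ZiJdCNWiJq7zLu6qYib3e3N3avMcjjN24eJgxNXiZqrzMuqqZms3e3N3bzKUlm8ymaJgyRniZmr3cu6qqmr3d3My7unM2m7p1VndDVniZms3curu6mazczMuph1RXm7hkRWZmZniJms3cqqu6iJvMzLqXdmZ4mqhmZnd3d3eIit7bqqu6iJvM3LqYiIiZqqmIiZmHZniHit3KqqqqmZve3KmZmZmZqqmaqqmHVniHesy6qqq7yqve3Kqqq6mZqqqru6h3Z4iIisy7u7u93Lzdyqqru6mZmqqry5d3iZmaq8y7u7q93czcqru7u6mImaq7uXZ4maq7u7u7qpms3ty6q7u6maqXiaqqqImZqqq8y7u7qqq97sqrzLqpmaqoiaqqmrupmqvN26u7u7zf/rqsy6mamKu6maqqrN2oiazu2pq7u8zv/rq8uYiZhpzcqZmrze23eb3ux1m7zM3v/ru7p3madHzuyYiqq93Jms3tkzerzM3v/su6dnmYY3zu64iZic3Lq97scSarzN3v/sqnVomnVHvczLqFR7zMzN7sUCarzMze7bl1V5mmVXq7qrlBOLu8zd7sUBabzLvM3adUV4mWZoq7u6cxSKq7zM3cciR5u7q7vKY0Z3iHd4m8zLhDWKqrzd3Mp0RWiqqrq6U0Z4iIiImszLhUaJq83t3LqYVEaJq7u7YleZmYiIms3blVeZq97uy6mqdDR4q8zMYliZmZmZms3bhWiZq97tuZmrlTNXm93cY2mpmaqqms3aZXmZrN7sl4q7p0I2m97bZHmpmbu6q824VomZq93Kd5qrqFIVnN7bZYmZmbu6q8yWaJmZq8yoaJqqqWIEnN3ad4mpmcy6qrp2eaqZqruGeaqqqXMDjN3KiJqqqsu6maqHiqqpmqqYmruqqXMCjO7KmaqqqsupiauXiqqpmqqqvMypqXMUne7Kmaqqqruoiby4eaqZmqqrzd2pmXZWrd3Jiaqqqrupmry4aJqZmqu7zd2oiZmHi8u6iaqqq7uqq7y4V5mZqru7zNyoiau5Z6qrmJu7u6qqqrunRpqru7uqq8uXiaq7hGq7qJrMu6qqqqqWRpq8y7qYirqZmqq8tCi7lmiaqaqqqqqWV5vMy6mHeLu7upm91QW6czV3iKqqqqqWWKzMuph3eLzMqYrewwOYUzaJmaqqq7unabzLqYh3ebzKmKzukAKIZWm7u6qqvMynabzKmYiIibupms3tYAJ4iKvNzKqrvN23abu6mZiIibqqq83cUAOJqrzd3KqrvN22abuqmZiIirqqqr3cQAOJq8zNzA=="/>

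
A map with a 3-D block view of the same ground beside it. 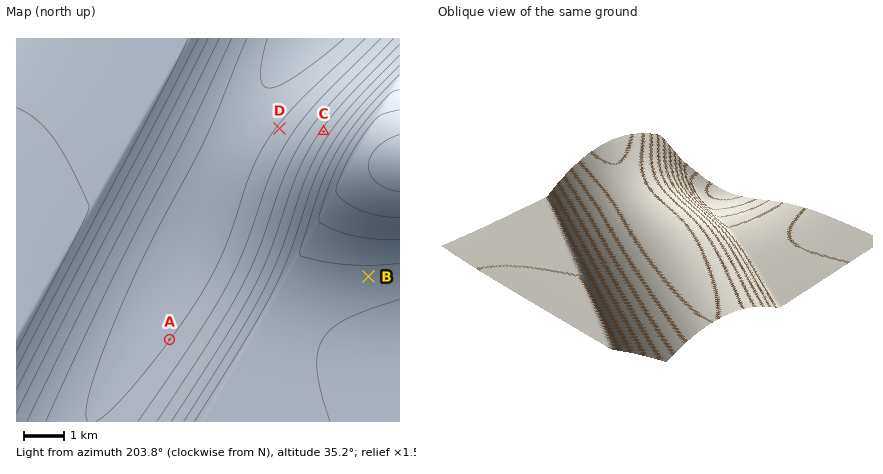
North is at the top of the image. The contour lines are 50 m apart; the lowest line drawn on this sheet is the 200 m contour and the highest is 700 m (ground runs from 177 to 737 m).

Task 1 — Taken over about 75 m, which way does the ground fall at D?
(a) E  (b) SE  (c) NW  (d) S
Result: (b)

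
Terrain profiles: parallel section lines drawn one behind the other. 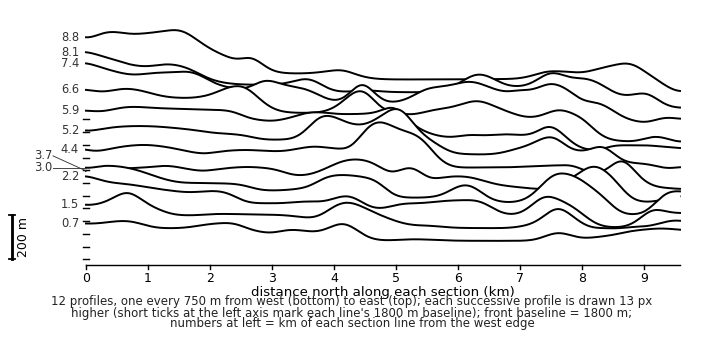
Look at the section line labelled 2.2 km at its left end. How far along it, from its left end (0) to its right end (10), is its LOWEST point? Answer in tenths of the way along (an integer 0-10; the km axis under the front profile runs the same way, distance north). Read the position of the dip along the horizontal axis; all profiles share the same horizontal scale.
9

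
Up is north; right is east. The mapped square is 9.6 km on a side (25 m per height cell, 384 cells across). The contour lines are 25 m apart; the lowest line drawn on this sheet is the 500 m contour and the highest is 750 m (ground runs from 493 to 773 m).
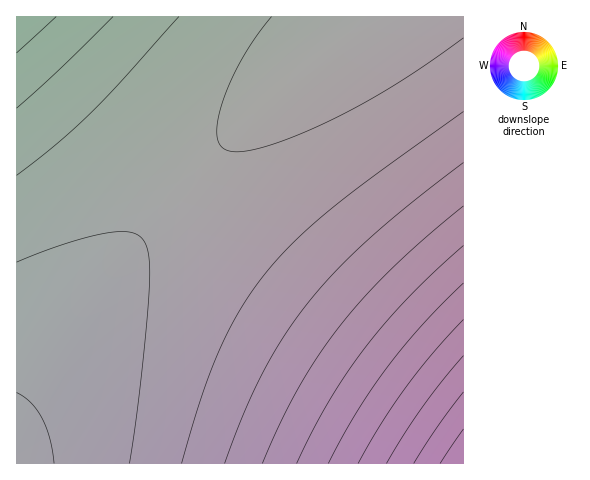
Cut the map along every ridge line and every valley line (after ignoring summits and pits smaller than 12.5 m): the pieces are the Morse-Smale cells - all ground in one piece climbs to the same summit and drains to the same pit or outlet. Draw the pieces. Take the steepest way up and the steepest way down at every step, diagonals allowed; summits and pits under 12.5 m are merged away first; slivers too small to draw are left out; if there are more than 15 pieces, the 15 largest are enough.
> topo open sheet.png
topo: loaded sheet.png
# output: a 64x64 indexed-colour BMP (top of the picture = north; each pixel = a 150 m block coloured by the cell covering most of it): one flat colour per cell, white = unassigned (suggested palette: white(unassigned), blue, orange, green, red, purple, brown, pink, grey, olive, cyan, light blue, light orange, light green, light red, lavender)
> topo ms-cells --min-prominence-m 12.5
<image width="64" height="64" href="data:image/bmp;base64,Qk12CAAAAAAAAHYAAAAoAAAAQAAAAEAAAAABAAQAAAAAAAAIAAATCwAAEwsAABAAAAAAAAAA////ALR3HwAOf/8ALKAsACgn1gC9Z5QAS1aMAMJ34wB/f38AIr28AM++FwDox64AeLv/AIrfmACWmP8A1bDFABERERERERERERERERERERERERERERERERERERERERERERERERERERERERERERERERERERERERERERERERERERERERERERERERERERERERERERERERERERERERERERERERERERERERERERERERERERERERERERERERERERERERERERERERERERERERERERERERERERERERERERERERERERERERERERERERERERERERERERERERERERERERERERERERERERERERERERERERERERERERERERERERERERERERERERERERERERERERERERERERERERERERERERERERERERERERERERERERERERERERERERERERERERERERERERERESERERERERERERERERERERERERERERERERERERERERERIREREREREREREREREREREREREREREREREREREREREREiERERERERERERERERERERERERERERERERERERERERESIRERERERERERERERERERERERERERERERERERERERERIiEREREREREREREREREREREREREREREREREREREREREiIhERERERERERERERERERERERERERERERERERERERESIiERERERERERERERERERERERERERERERERERERERERIiIhEREREREREREREREREREREREREREREREREREREREiIiIRERERERERERERERERERERERERERERERERERERESIiIiERERERERERERERERERERERERERERERERERERERIiIiIREREREREREREREREREREREREREREREREREREREiIiIiERERERERERERERERERERERERERERERERERERESIiIiIhERERERERERERERERERERERERERERERERERERIiIiIiIREREREREREREREREREREREREREREREREREREiIiIiIhERERERERERERERERERERERERERERERERERESIiIiIiIRERERERERERERERERERERERERERERERERERIiIiIiIiEREREREREREREREREREREREREREREREREREiIiIiIiIhERERERERERERERERERERERERERERERERESIiIiIiIiIRERERERERERERERERERERERERERERERERIiIiIiIiIhEREREREREREREREREREREREREREREREREiIiIiIiIiIRERERERERERERERERERERERERERERERESIiIiIiIiIiERERERERERERERERERERERERERERERERIiIiIiIiIiIhEREREREREREREREREREREREREREREREiIiIiIiIiIiIRERERERERERERERERERERERERERERESIiIiIiIiIiIiERERERERERERERERERERERERERERERIiIiIiIiIiIiIhEREREREREREREREREREREREREREREiIiIiIiIiIiIiERERERERERERERERERERERERERERESIiIiIiIiIiIiIhERERERERERERERERERERERERERERIiIiIiIiIiIiIiIREREREREREREREREREREREREREREiIiIiIiIiIiIiIiERERERERERERERERERERERERERESIiIiIiIiIiIiIiIhERERERERERERERERERERERERERIiIiIiIiIiIiIiIiIREREREREREREREREREREREREREiIiIiIiIiIiIiIiIiERERERERERERERERERERERERESIiIiIiIiIiIiIiIiIhERERERERERERERERERERERERIiIiIiIiIiIiIiIiIiIREREREREREREREREREREREREiIiIiIiIiIiIiIiIiIiERERERERERERERERERERERESIiIiIiIiIiIiIiIiIiIhERERERERERERERERERERERIiIiIiIiIiIiIiIiIiIiIREREREREREREREREREREREiIiIiIiIiIiIiIiIiIiIiERERERERERERERERERERESIiIiIiIiIiIiIiIiIiIiIhERERERERERERERERERERIiIiIiIiIiIiIiIiIiIiIiIREREREREREREREREREREiIiIiIiIiIiIiIiIiIiIiIiERERERERERERERERERESIiIiIiIiIiIiIiIiIiIiIiIhERERERERERERERERERIiIiIiIiIiIiIiIiIiIiIiIiIREREREREREREREREREiIiIiIiIiIiIiIiIiIiIiIiIiERERERERERERERERESIiIiIiIiIiIiIiIiIiIiIiIiIhERERERERERERERERIiIiIiIiIiIiIiIiIiIiIiIiIiIREREREREREREREREiIiIiIiIiIiIiIiIiIiIiIiIiIiERERERERERERERESIiIiIiIiIiIiIiIiIiIiIiIiIiIhERERERERERERERIiIiIiIiIiIiIiIiIiIiIiIiIiIiIhEREREREREREREiIiIiIiIiIiIiIiIiIiIiIiIiIiIiIRERERERERERESIiIiIiIiIiIiIiIiIiIiIiIiIiIiIiERERERERERERIiIiIiIiIiIiIiIiIiIiIiIiIiIiIiIiEREREREREREiIiIiIiIiIiIiIiIiIiIiIiIiIiIiIiIhERERERERESIiIiIiIiIiIiIiIiIiIiIiIiIiIiIiIiIRERERERER"/>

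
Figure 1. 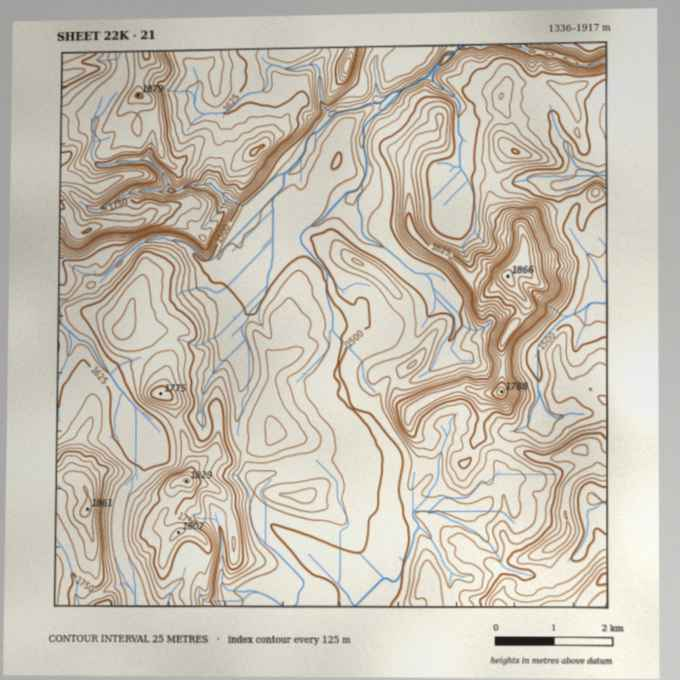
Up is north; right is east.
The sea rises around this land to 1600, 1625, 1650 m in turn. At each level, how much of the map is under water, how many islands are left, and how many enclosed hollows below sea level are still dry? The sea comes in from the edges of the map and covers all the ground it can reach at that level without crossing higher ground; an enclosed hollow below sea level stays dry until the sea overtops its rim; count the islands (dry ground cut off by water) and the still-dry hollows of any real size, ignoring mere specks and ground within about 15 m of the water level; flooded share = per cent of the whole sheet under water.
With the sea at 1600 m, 58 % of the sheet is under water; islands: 2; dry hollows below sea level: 0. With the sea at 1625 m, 65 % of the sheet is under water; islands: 1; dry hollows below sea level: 0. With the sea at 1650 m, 72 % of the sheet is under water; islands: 1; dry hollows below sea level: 0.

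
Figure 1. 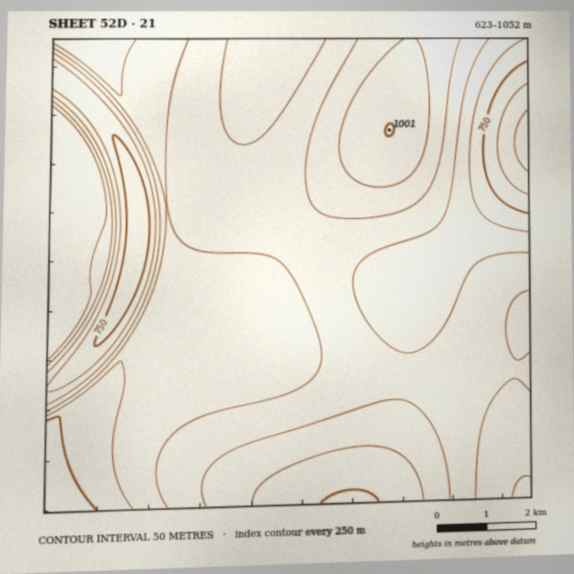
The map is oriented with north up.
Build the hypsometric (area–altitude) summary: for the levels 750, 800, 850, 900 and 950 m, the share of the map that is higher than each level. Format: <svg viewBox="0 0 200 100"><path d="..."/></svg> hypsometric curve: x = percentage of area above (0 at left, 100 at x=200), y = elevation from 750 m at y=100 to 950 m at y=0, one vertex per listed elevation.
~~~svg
<svg viewBox="0 0 200 100"><path d="M191 100l-15-25-35-25-63-25-51-25"/></svg>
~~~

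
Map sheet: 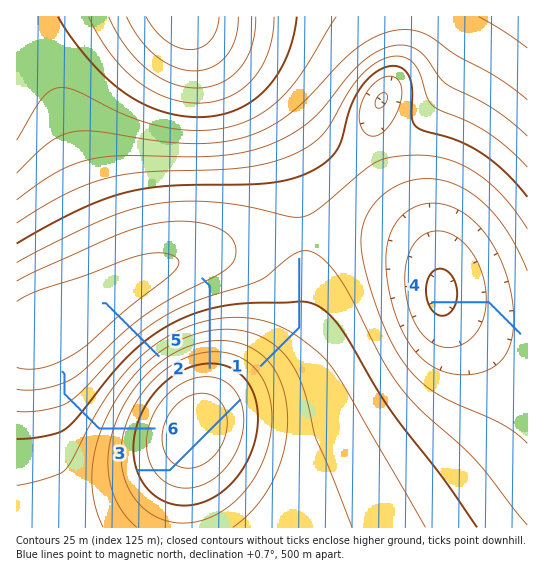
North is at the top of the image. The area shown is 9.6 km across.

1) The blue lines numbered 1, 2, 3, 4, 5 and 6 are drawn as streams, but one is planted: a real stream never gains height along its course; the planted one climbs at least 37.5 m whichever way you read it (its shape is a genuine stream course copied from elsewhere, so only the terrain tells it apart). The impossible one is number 3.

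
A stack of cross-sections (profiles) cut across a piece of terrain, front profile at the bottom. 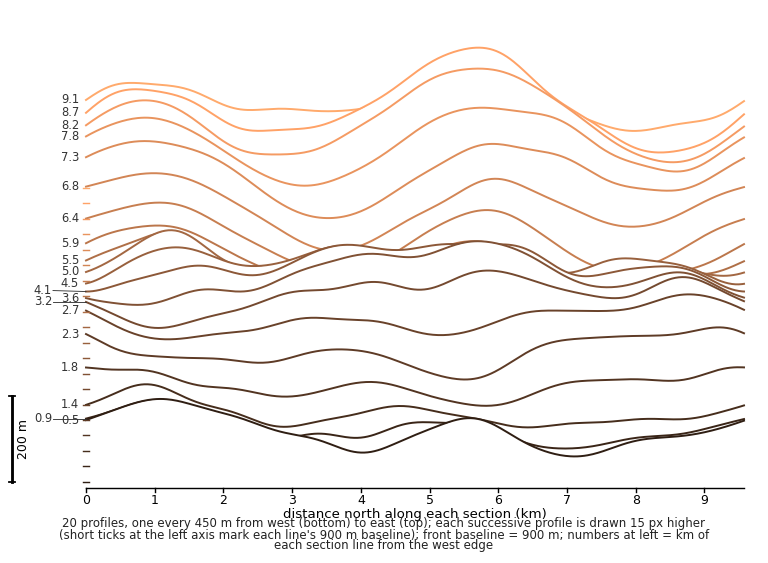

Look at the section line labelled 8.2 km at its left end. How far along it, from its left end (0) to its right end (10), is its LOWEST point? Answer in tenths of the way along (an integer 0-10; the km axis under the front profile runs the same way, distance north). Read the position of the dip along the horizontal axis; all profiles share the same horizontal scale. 9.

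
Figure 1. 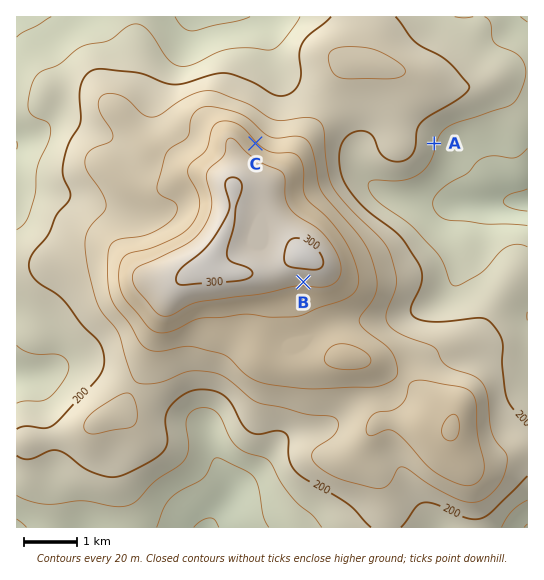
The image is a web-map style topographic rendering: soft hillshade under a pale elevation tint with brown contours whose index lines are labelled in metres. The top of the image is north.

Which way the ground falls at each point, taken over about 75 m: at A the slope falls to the E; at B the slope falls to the S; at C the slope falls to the NE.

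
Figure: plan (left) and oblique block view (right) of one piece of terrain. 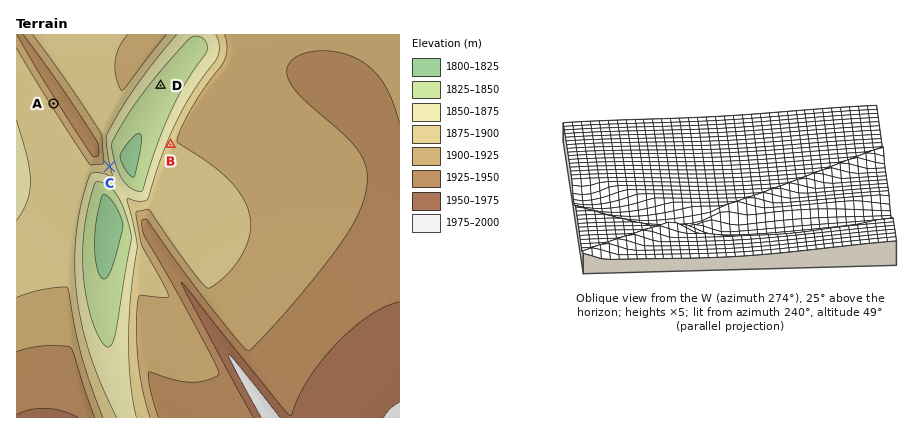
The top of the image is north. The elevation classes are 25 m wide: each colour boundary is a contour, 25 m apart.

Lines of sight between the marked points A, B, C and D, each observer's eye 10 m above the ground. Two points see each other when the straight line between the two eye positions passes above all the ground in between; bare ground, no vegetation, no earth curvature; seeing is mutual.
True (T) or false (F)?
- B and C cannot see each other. F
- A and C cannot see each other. T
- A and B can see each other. F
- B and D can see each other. T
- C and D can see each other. T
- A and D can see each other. F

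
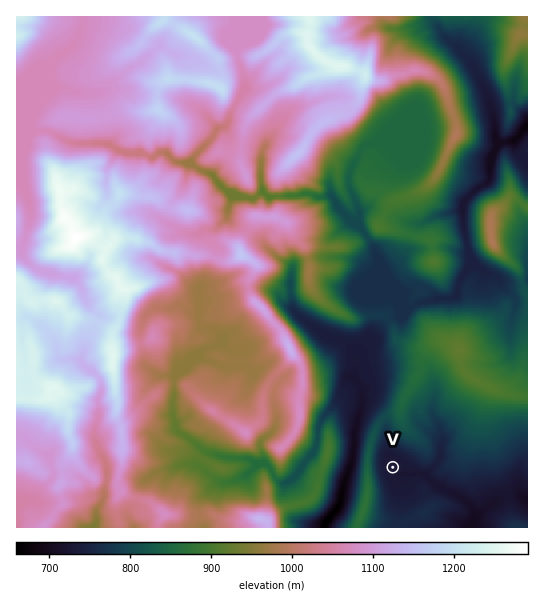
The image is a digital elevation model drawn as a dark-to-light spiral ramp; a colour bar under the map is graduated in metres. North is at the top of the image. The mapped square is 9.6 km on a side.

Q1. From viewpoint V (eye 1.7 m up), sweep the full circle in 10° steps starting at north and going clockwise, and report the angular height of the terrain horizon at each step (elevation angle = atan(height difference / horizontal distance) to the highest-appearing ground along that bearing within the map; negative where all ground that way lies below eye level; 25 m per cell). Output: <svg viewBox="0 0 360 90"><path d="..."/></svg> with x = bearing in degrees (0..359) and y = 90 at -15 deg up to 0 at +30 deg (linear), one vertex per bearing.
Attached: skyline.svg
<svg viewBox="0 0 360 90"><path d="M0 49l10-2 10 0 10 0 10 2 10 1 10 1 10 2 10 2 10 2 10 1 10 2 10-1 10-2 10 0 10 0 10 0 10 0 10 0 10-2 10-4 10-7 10-6 10-4 10-1 10-1 10 0 10 1 10 1 10 2 10 2 10 3 10 2 10 3 10 3 10 2"/></svg>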